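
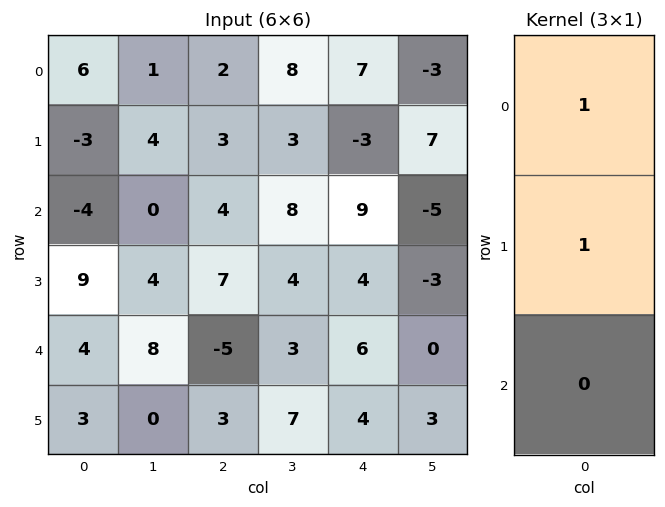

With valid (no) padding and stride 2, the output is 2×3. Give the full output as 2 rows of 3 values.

3 5 4
5 11 13

Output[0,0]: The receptive field on the input at this output position is [6 / -3 / -4]. Elementwise product with the kernel and sum: 6·1 + -3·1.
Output[0,1]: The receptive field on the input at this output position is [2 / 3 / 4]. Elementwise product with the kernel and sum: 2·1 + 3·1.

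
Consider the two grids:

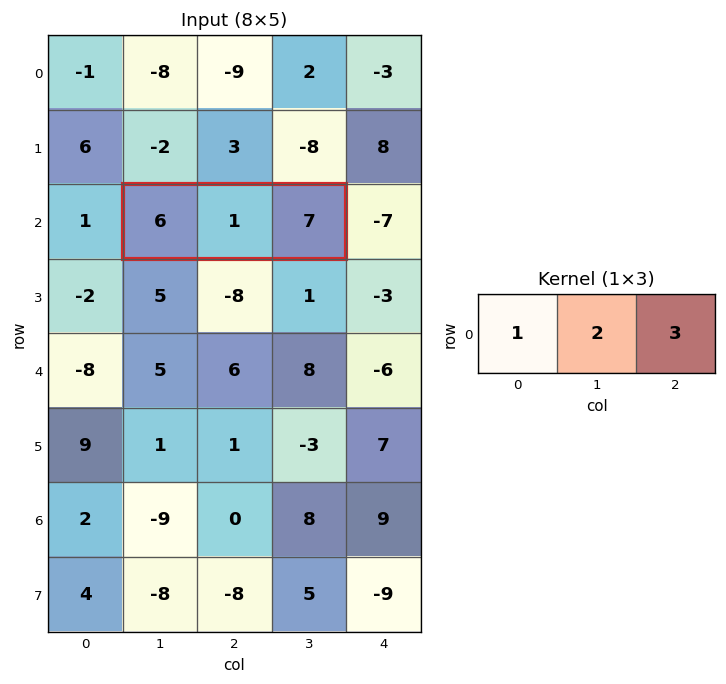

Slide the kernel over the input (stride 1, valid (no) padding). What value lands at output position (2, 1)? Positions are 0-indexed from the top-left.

The receptive field on the input at this output position is [6 1 7]. Elementwise product with the kernel and sum: 6·1 + 1·2 + 7·3.

29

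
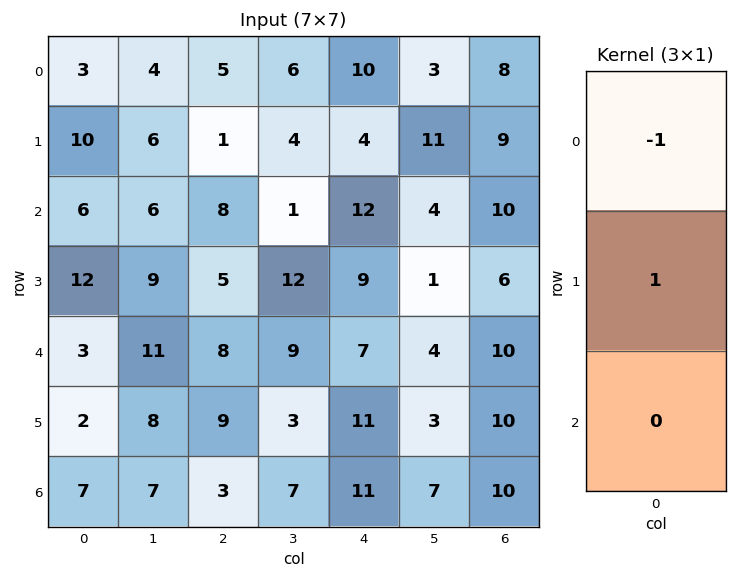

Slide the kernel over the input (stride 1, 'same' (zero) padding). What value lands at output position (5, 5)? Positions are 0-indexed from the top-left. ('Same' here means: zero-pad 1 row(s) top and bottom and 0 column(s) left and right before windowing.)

The receptive field on the zero-padded input at this output position is [4 / 3 / 7]. Elementwise product with the kernel and sum: 4·-1 + 3·1.

-1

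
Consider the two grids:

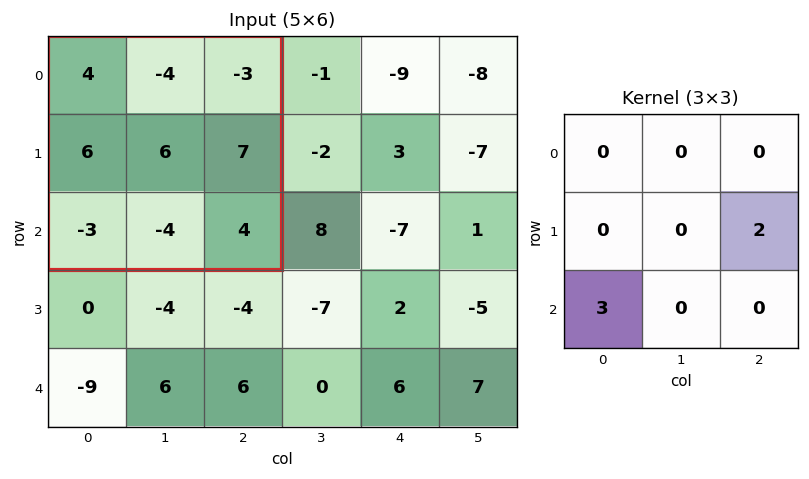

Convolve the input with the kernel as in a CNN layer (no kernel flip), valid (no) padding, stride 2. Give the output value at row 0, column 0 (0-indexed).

5

The receptive field on the input at this output position is [4 -4 -3 / 6 6 7 / -3 -4 4]. Elementwise product with the kernel and sum: 7·2 + -3·3.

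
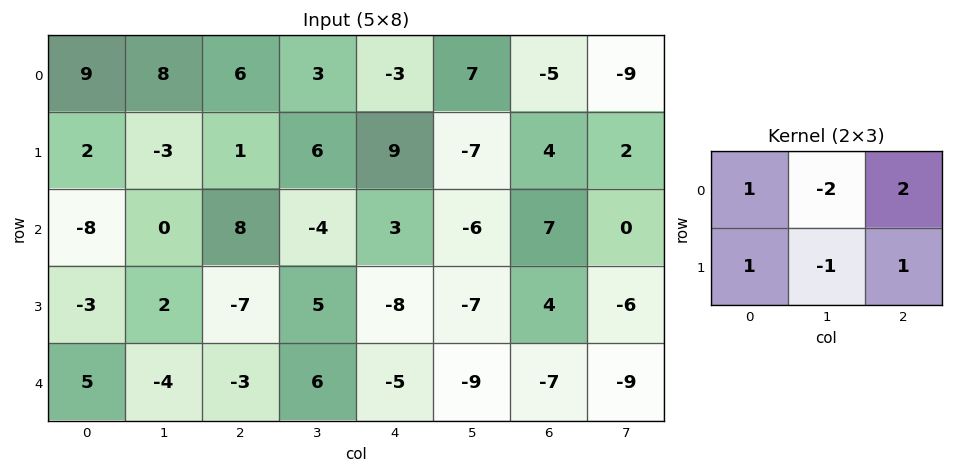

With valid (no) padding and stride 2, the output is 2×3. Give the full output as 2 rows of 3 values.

Output[0,0]: The receptive field on the input at this output position is [9 8 6 / 2 -3 1]. Elementwise product with the kernel and sum: 9·1 + 8·-2 + 6·2 + 2·1 + -3·-1 + 1·1.

11 -2 -7
-4 2 32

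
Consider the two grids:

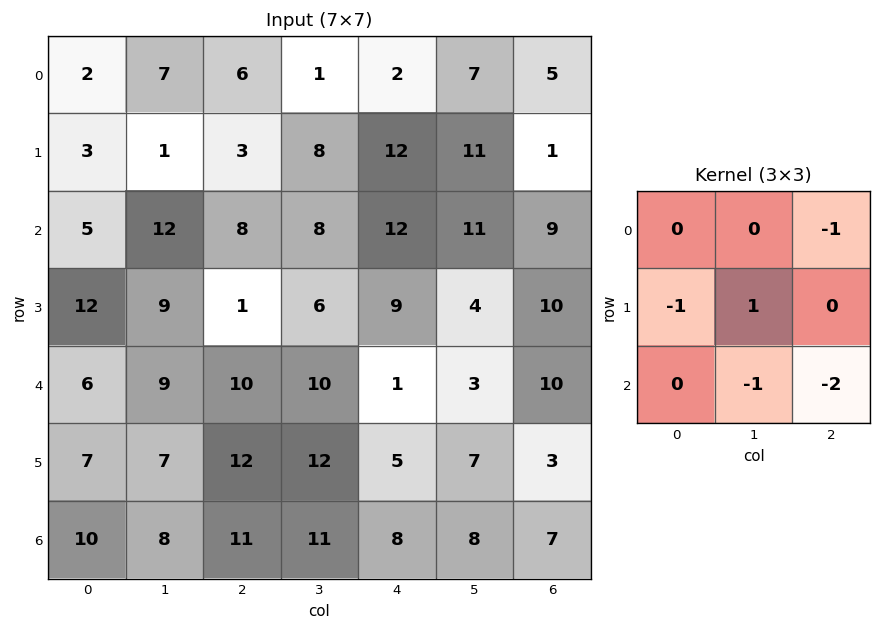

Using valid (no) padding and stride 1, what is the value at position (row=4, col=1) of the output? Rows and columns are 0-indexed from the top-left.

-38

The receptive field on the input at this output position is [9 10 10 / 7 12 12 / 8 11 11]. Elementwise product with the kernel and sum: 10·-1 + 7·-1 + 12·1 + 11·-1 + 11·-2.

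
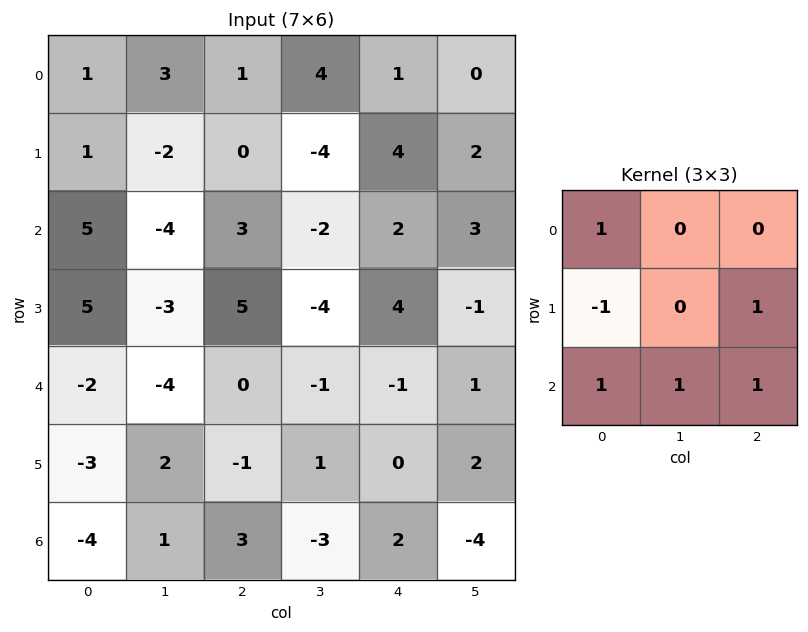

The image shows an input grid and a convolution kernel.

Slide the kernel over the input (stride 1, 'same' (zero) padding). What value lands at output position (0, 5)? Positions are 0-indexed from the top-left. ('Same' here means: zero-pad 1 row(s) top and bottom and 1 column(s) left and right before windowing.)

The receptive field on the zero-padded input at this output position is [0 0 0 / 1 0 0 / 4 2 0]. Elementwise product with the kernel and sum: 0·1 + 1·-1 + 0·1 + 4·1 + 2·1 + 0·1.

5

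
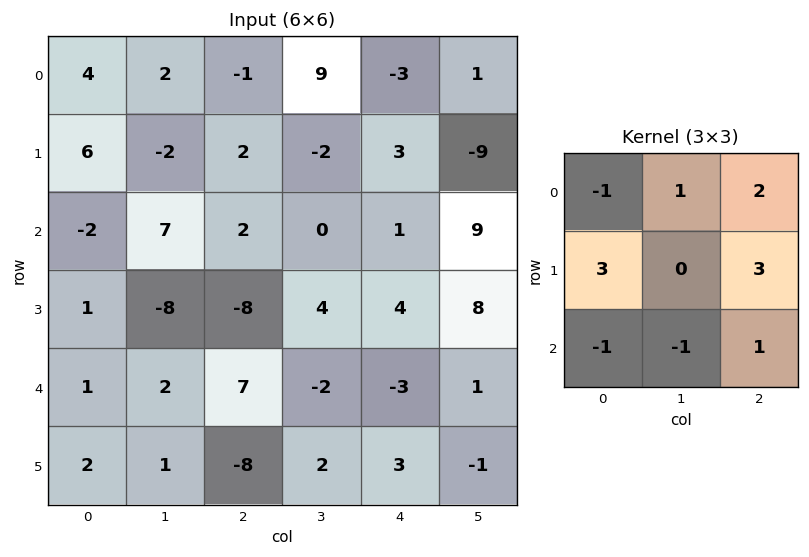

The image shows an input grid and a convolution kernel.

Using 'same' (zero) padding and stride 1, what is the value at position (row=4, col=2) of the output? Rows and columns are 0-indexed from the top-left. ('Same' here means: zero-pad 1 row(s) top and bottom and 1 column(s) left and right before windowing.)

The receptive field on the zero-padded input at this output position is [-8 -8 4 / 2 7 -2 / 1 -8 2]. Elementwise product with the kernel and sum: -8·-1 + -8·1 + 4·2 + 2·3 + -2·3 + 1·-1 + -8·-1 + 2·1.

17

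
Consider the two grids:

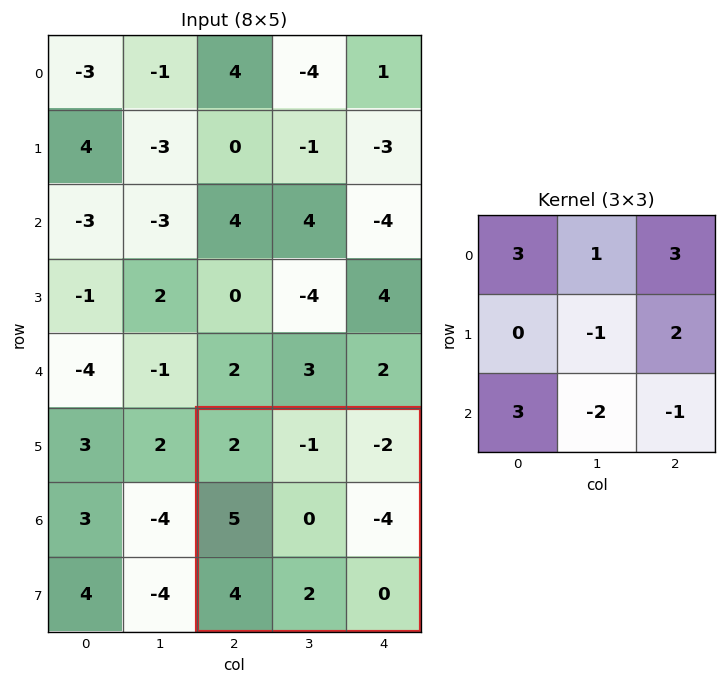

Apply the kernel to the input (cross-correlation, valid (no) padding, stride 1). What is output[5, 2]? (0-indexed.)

The receptive field on the input at this output position is [2 -1 -2 / 5 0 -4 / 4 2 0]. Elementwise product with the kernel and sum: 2·3 + -1·1 + -2·3 + 0·-1 + -4·2 + 4·3 + 2·-2 + 0·-1.

-1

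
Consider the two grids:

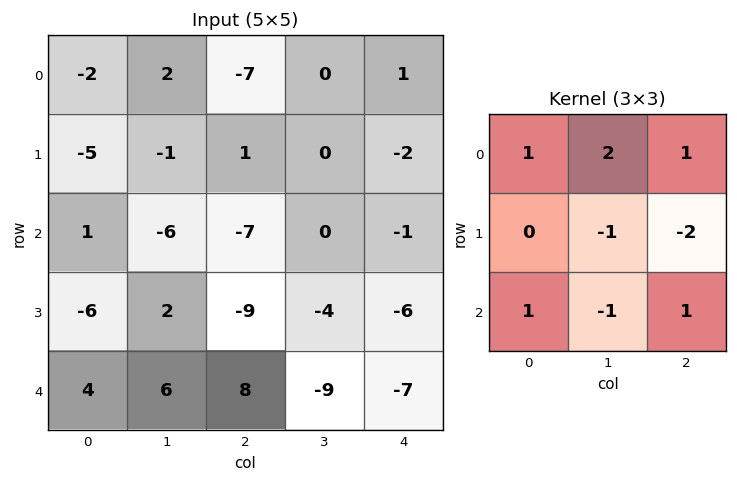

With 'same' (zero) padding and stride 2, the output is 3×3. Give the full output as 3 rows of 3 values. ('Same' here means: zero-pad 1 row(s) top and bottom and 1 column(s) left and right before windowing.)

2 5 1
8 15 -1
-26 -10 -9

Output[0,0]: The receptive field on the zero-padded input at this output position is [0 0 0 / 0 -2 2 / 0 -5 -1]. Elementwise product with the kernel and sum: 0·1 + 0·2 + 0·1 + -2·-1 + 2·-2 + 0·1 + -5·-1 + -1·1.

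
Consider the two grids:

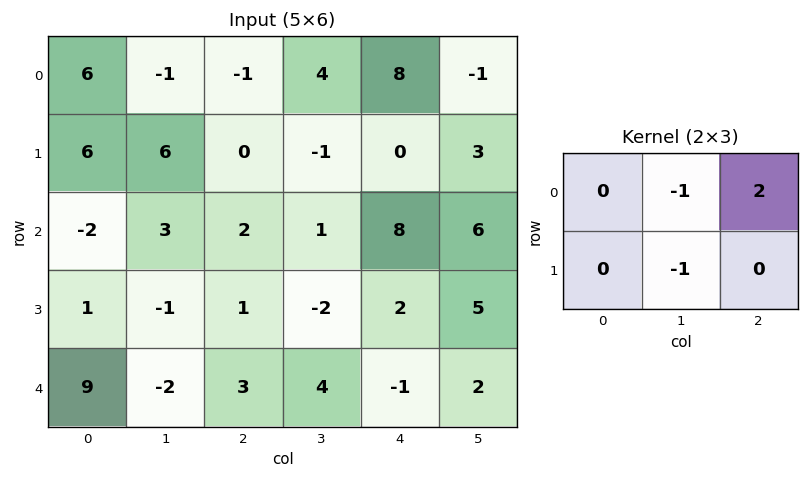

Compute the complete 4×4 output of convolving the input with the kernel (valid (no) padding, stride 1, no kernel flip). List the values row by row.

-7 9 13 -10
-9 -4 0 -2
2 -1 17 2
5 -8 2 9

Output[0,0]: The receptive field on the input at this output position is [6 -1 -1 / 6 6 0]. Elementwise product with the kernel and sum: -1·-1 + -1·2 + 6·-1.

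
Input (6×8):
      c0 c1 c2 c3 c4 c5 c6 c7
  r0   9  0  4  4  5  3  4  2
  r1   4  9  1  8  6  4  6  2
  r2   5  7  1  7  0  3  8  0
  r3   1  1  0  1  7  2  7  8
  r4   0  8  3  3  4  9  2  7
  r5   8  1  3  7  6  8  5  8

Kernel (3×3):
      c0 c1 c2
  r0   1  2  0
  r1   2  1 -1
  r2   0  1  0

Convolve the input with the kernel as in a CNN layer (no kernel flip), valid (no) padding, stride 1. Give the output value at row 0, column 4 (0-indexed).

24

The receptive field on the input at this output position is [5 3 4 / 6 4 6 / 0 3 8]. Elementwise product with the kernel and sum: 5·1 + 3·2 + 6·2 + 4·1 + 6·-1 + 3·1.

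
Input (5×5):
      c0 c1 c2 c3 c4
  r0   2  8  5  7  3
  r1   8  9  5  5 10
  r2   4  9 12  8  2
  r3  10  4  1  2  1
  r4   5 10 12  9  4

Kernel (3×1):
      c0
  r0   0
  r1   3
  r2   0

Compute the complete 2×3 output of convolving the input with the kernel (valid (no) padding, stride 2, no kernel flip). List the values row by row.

Output[0,0]: The receptive field on the input at this output position is [2 / 8 / 4]. Elementwise product with the kernel and sum: 8·3.

24 15 30
30 3 3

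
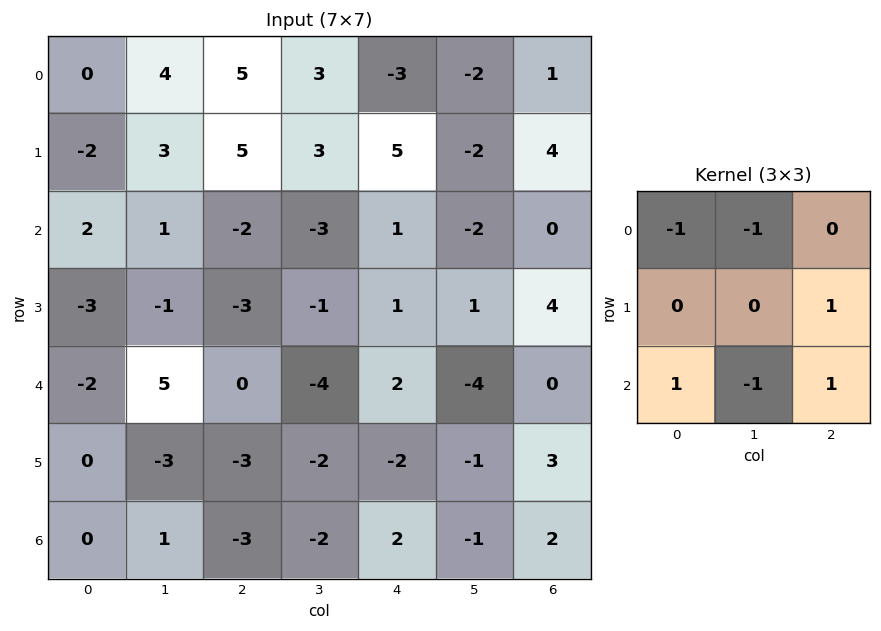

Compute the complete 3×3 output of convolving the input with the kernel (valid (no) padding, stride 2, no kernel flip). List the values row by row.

0 -1 12
-13 12 11
-10 3 10

Output[0,0]: The receptive field on the input at this output position is [0 4 5 / -2 3 5 / 2 1 -2]. Elementwise product with the kernel and sum: 0·-1 + 4·-1 + 5·1 + 2·1 + 1·-1 + -2·1.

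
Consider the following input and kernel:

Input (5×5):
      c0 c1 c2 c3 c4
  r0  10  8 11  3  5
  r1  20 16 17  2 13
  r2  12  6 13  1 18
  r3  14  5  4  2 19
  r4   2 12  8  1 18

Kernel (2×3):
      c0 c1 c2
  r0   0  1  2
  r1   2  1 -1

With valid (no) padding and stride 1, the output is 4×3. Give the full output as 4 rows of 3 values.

Output[0,0]: The receptive field on the input at this output position is [10 8 11 / 20 16 17]. Elementwise product with the kernel and sum: 8·1 + 11·2 + 20·2 + 16·1 + 17·-1.

69 64 36
67 45 37
61 27 28
21 39 39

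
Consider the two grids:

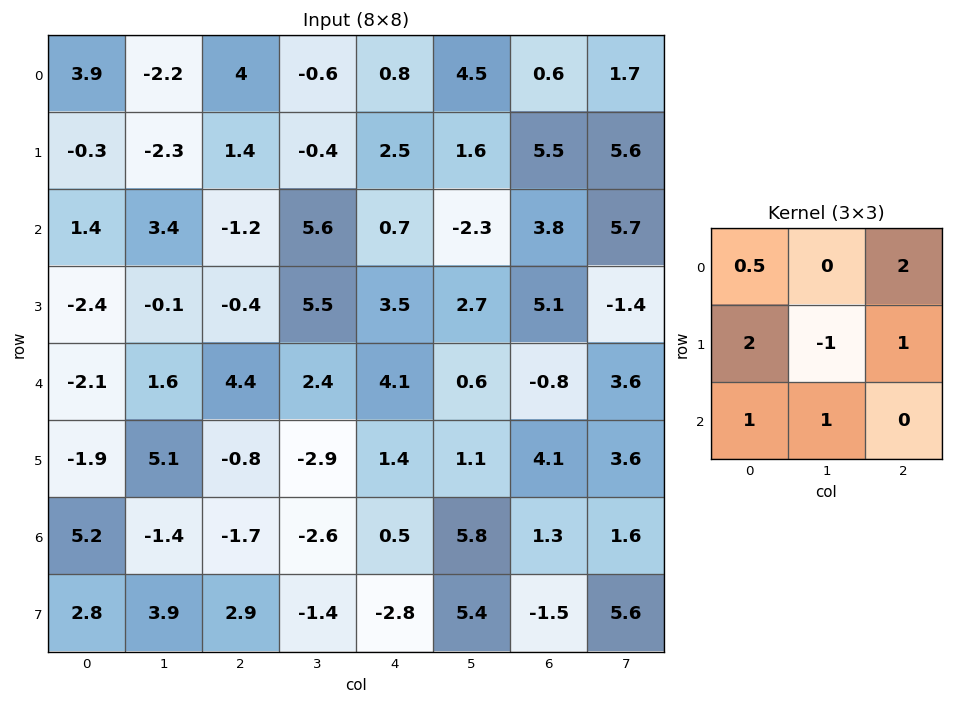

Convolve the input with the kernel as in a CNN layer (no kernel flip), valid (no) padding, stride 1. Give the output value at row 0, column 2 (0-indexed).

The receptive field on the input at this output position is [4 -0.6 0.8 / 1.4 -0.4 2.5 / -1.2 5.6 0.7]. Elementwise product with the kernel and sum: 4·0.5 + 0.8·2 + 1.4·2 + -0.4·-1 + 2.5·1 + -1.2·1 + 5.6·1.

13.7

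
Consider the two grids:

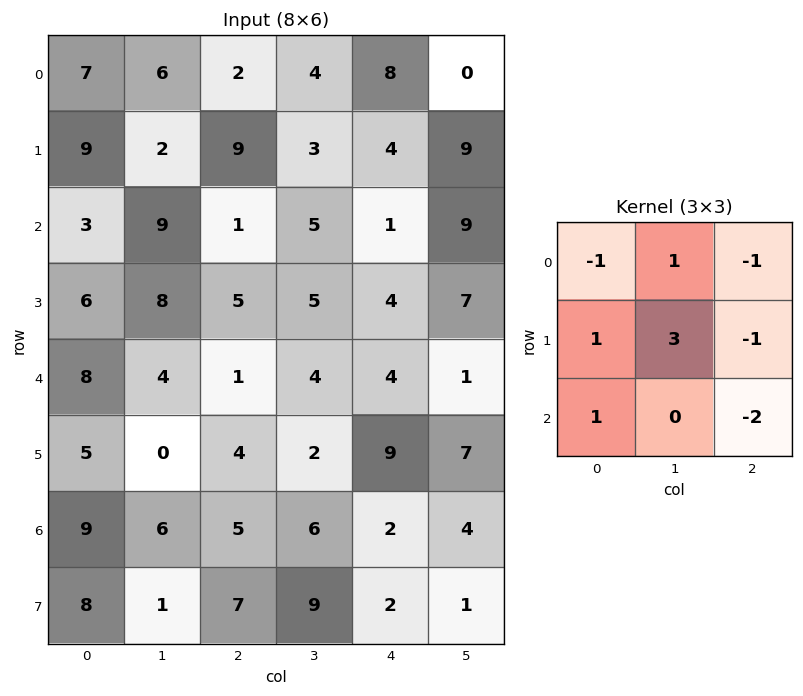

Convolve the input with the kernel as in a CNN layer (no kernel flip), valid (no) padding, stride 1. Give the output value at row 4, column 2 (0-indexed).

1

The receptive field on the input at this output position is [1 4 4 / 4 2 9 / 5 6 2]. Elementwise product with the kernel and sum: 1·-1 + 4·1 + 4·-1 + 4·1 + 2·3 + 9·-1 + 5·1 + 2·-2.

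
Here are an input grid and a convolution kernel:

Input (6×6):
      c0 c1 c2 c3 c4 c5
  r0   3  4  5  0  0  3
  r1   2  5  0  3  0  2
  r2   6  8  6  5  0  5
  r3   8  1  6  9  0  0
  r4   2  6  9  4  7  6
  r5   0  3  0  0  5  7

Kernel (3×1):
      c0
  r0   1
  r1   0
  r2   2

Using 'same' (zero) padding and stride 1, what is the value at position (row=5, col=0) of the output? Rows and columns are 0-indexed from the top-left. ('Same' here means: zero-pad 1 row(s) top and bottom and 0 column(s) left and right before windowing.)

The receptive field on the zero-padded input at this output position is [2 / 0 / 0]. Elementwise product with the kernel and sum: 2·1 + 0·2.

2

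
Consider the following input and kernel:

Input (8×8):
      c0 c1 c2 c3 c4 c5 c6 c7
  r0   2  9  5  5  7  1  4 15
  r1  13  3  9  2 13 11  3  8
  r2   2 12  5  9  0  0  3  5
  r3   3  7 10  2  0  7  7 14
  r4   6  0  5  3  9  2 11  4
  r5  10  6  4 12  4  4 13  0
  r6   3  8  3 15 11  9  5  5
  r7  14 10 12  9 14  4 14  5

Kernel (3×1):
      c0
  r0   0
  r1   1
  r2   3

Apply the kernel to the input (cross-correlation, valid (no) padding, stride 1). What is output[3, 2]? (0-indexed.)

The receptive field on the input at this output position is [10 / 5 / 4]. Elementwise product with the kernel and sum: 5·1 + 4·3.

17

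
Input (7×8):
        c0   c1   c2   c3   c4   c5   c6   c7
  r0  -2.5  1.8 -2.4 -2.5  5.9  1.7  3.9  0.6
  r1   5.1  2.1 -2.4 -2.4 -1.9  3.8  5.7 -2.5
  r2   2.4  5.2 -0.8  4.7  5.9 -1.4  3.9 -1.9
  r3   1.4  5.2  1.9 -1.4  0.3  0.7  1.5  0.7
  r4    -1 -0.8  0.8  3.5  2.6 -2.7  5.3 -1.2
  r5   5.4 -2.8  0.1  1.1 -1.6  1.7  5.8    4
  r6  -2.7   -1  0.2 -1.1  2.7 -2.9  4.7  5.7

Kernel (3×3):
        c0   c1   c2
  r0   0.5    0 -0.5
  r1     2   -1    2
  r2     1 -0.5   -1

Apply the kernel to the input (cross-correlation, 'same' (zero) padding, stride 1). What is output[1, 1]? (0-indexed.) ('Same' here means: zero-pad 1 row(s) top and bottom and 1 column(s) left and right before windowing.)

3.85

The receptive field on the zero-padded input at this output position is [-2.5 1.8 -2.4 / 5.1 2.1 -2.4 / 2.4 5.2 -0.8]. Elementwise product with the kernel and sum: -2.5·0.5 + -2.4·-0.5 + 5.1·2 + 2.1·-1 + -2.4·2 + 2.4·1 + 5.2·-0.5 + -0.8·-1.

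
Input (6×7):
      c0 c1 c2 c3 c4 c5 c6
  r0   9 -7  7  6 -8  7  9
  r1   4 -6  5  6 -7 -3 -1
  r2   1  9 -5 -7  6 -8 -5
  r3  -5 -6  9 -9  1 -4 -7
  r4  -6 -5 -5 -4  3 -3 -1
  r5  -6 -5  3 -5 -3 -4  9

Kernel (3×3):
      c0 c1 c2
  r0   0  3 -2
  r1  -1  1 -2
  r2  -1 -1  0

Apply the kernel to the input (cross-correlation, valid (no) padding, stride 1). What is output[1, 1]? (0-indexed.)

0

The receptive field on the input at this output position is [-6 5 6 / 9 -5 -7 / -6 9 -9]. Elementwise product with the kernel and sum: 5·3 + 6·-2 + 9·-1 + -5·1 + -7·-2 + -6·-1 + 9·-1.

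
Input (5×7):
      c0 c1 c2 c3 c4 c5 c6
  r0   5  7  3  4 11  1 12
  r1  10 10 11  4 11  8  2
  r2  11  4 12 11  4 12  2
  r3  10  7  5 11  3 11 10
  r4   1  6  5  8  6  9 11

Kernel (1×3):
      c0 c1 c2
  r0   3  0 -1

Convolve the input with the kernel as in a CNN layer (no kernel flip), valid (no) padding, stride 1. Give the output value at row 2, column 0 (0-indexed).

The receptive field on the input at this output position is [11 4 12]. Elementwise product with the kernel and sum: 11·3 + 12·-1.

21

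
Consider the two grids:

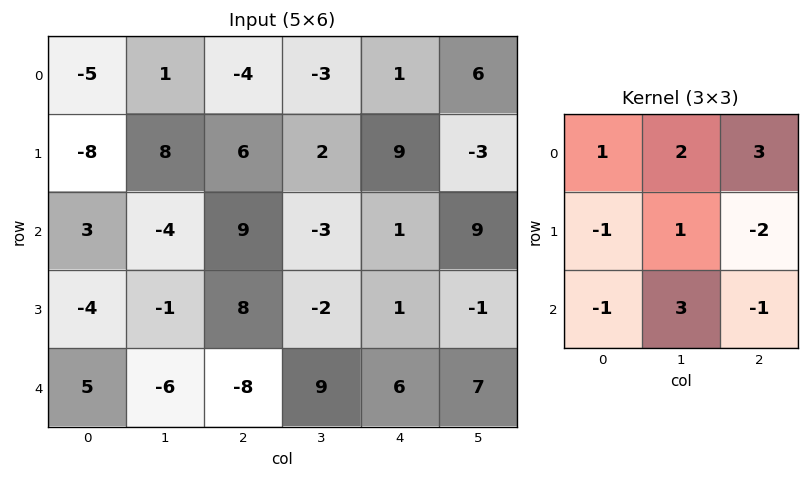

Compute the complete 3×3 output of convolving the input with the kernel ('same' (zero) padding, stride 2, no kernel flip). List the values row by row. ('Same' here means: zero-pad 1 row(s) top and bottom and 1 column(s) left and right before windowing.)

-39 9 20
8 72 3
6 -11 -20

Output[0,0]: The receptive field on the zero-padded input at this output position is [0 0 0 / 0 -5 1 / 0 -8 8]. Elementwise product with the kernel and sum: 0·1 + 0·2 + 0·3 + 0·-1 + -5·1 + 1·-2 + 0·-1 + -8·3 + 8·-1.
Output[0,1]: The receptive field on the zero-padded input at this output position is [0 0 0 / 1 -4 -3 / 8 6 2]. Elementwise product with the kernel and sum: 0·1 + 0·2 + 0·3 + 1·-1 + -4·1 + -3·-2 + 8·-1 + 6·3 + 2·-1.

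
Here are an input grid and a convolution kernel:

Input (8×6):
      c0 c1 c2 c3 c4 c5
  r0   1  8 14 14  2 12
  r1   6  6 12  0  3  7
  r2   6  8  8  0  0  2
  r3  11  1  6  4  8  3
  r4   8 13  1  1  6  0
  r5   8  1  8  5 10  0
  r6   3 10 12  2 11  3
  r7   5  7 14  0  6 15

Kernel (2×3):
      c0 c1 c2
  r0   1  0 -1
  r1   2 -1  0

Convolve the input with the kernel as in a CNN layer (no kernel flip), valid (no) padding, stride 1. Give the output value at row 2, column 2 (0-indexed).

The receptive field on the input at this output position is [8 0 0 / 6 4 8]. Elementwise product with the kernel and sum: 8·1 + 0·-1 + 6·2 + 4·-1.

16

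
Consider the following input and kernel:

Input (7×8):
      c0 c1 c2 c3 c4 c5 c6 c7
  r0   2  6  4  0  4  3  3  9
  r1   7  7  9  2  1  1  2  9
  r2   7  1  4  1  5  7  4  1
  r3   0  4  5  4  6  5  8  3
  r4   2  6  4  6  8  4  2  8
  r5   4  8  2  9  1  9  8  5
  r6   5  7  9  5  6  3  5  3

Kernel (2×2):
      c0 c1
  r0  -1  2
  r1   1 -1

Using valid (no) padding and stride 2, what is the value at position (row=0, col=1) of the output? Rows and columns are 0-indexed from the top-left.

The receptive field on the input at this output position is [4 0 / 9 2]. Elementwise product with the kernel and sum: 4·-1 + 0·2 + 9·1 + 2·-1.

3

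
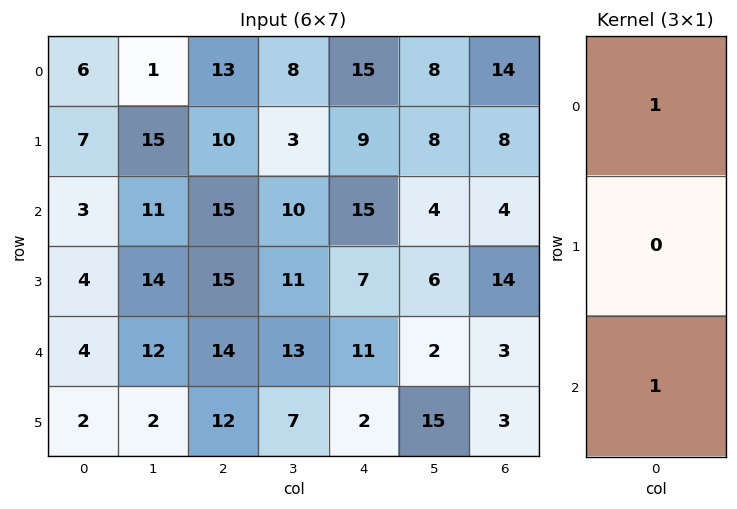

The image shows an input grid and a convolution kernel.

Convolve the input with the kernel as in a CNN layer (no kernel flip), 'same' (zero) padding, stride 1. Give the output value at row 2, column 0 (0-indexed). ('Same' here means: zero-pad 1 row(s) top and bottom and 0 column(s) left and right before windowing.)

11

The receptive field on the zero-padded input at this output position is [7 / 3 / 4]. Elementwise product with the kernel and sum: 7·1 + 4·1.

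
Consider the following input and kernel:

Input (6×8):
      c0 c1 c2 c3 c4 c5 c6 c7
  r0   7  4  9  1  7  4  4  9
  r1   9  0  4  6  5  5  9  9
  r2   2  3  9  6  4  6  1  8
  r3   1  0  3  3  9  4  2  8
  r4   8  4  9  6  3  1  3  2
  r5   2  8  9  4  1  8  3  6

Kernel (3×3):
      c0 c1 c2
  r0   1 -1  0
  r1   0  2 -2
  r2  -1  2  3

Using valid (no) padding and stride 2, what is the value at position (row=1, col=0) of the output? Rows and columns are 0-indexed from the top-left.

The receptive field on the input at this output position is [2 3 9 / 1 0 3 / 8 4 9]. Elementwise product with the kernel and sum: 2·1 + 3·-1 + 0·2 + 3·-2 + 8·-1 + 4·2 + 9·3.

20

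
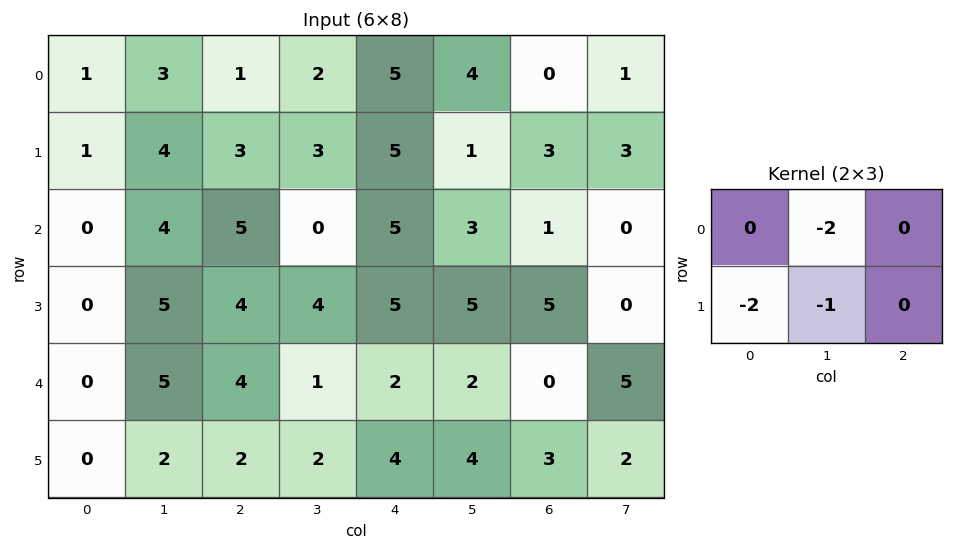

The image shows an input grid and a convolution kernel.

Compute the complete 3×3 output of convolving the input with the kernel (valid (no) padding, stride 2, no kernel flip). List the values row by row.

Output[0,0]: The receptive field on the input at this output position is [1 3 1 / 1 4 3]. Elementwise product with the kernel and sum: 3·-2 + 1·-2 + 4·-1.
Output[0,1]: The receptive field on the input at this output position is [1 2 5 / 3 3 5]. Elementwise product with the kernel and sum: 2·-2 + 3·-2 + 3·-1.

-12 -13 -19
-13 -12 -21
-12 -8 -16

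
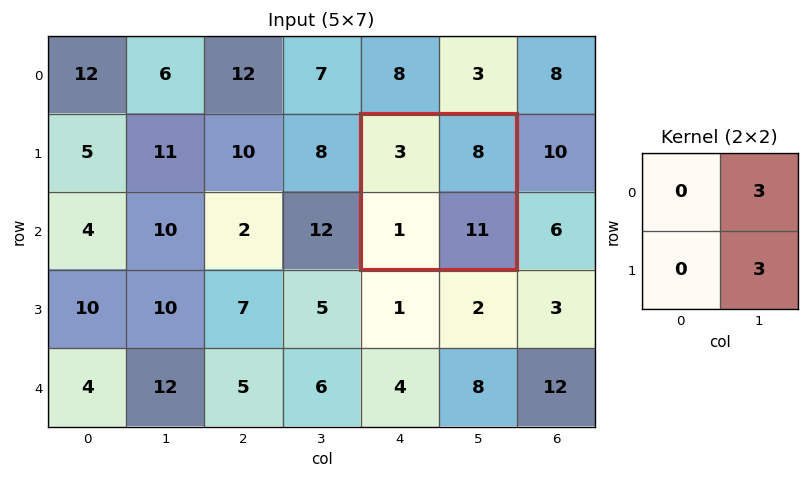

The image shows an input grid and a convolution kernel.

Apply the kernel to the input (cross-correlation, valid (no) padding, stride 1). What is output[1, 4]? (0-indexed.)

57

The receptive field on the input at this output position is [3 8 / 1 11]. Elementwise product with the kernel and sum: 8·3 + 11·3.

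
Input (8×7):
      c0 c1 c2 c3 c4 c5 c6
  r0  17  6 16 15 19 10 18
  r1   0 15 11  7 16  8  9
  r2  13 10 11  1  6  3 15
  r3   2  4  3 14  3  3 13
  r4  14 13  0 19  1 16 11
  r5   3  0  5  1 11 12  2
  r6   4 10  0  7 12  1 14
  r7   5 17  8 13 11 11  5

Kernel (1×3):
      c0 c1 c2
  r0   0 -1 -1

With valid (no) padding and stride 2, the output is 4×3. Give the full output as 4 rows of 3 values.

Output[0,0]: The receptive field on the input at this output position is [17 6 16]. Elementwise product with the kernel and sum: 6·-1 + 16·-1.

-22 -34 -28
-21 -7 -18
-13 -20 -27
-10 -19 -15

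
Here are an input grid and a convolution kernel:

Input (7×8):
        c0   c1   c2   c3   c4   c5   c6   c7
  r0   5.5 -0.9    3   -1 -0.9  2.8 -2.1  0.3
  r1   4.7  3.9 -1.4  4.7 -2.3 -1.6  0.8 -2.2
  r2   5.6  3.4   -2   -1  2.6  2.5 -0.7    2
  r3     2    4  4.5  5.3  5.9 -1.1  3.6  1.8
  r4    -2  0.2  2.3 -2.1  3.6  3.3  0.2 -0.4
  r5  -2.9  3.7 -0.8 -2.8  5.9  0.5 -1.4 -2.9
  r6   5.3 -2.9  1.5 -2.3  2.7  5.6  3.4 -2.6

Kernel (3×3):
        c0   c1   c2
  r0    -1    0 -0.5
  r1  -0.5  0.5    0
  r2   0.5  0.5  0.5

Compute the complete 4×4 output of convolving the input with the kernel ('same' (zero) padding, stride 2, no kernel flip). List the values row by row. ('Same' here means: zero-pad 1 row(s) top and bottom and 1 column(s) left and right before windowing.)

Output[0,0]: The receptive field on the zero-padded input at this output position is [0 0 0 / 0 5.5 -0.9 / 0 4.7 3.9]. Elementwise product with the kernel and sum: 0·-1 + 0·-0.5 + 0·-0.5 + 5.5·0.5 + 0·0.5 + 4.7·0.5 + 3.9·0.5.

7.05 5.55 0.45 -3.95
3.85 -2.05 2.95 3.25
-2.6 -5.55 -0.1 -3.25
0.8 -0.1 5.05 -0.15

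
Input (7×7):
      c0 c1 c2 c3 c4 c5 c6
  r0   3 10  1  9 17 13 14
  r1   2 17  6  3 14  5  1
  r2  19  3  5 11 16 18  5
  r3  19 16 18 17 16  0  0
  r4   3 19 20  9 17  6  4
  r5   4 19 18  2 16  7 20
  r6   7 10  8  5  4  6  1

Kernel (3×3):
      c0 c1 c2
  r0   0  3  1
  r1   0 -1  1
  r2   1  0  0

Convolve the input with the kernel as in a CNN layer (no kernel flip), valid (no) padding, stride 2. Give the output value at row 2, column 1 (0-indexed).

The receptive field on the input at this output position is [20 9 17 / 18 2 16 / 8 5 4]. Elementwise product with the kernel and sum: 9·3 + 17·1 + 2·-1 + 16·1 + 8·1.

66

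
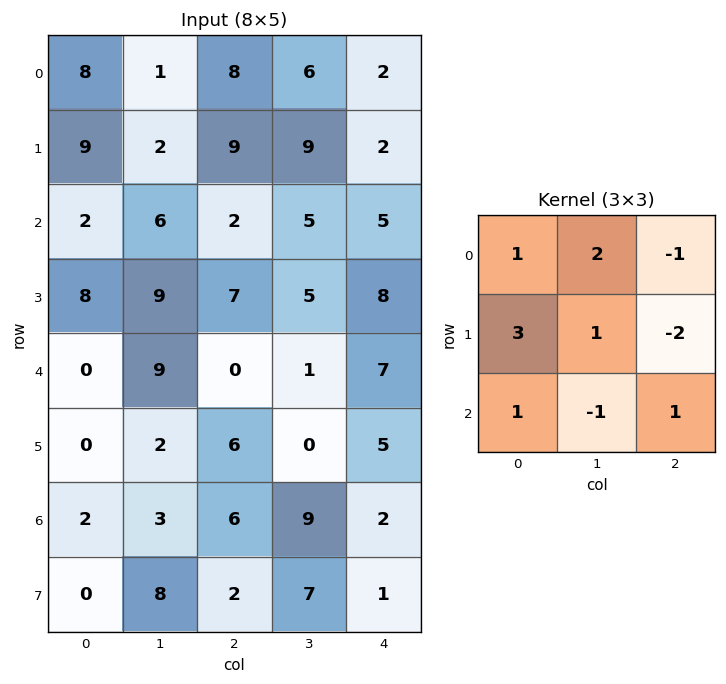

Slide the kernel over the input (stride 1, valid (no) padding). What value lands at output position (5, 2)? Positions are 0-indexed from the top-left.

20

The receptive field on the input at this output position is [6 0 5 / 6 9 2 / 2 7 1]. Elementwise product with the kernel and sum: 6·1 + 0·2 + 5·-1 + 6·3 + 9·1 + 2·-2 + 2·1 + 7·-1 + 1·1.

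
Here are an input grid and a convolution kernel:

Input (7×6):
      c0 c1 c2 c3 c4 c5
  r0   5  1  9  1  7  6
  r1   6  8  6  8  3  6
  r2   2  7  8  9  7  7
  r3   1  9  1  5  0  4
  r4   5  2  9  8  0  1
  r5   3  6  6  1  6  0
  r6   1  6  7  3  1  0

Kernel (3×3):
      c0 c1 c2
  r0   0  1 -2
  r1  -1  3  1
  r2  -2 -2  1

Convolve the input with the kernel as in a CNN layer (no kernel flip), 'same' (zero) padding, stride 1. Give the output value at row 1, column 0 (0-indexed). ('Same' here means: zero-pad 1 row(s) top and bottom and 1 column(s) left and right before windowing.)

32

The receptive field on the zero-padded input at this output position is [0 5 1 / 0 6 8 / 0 2 7]. Elementwise product with the kernel and sum: 5·1 + 1·-2 + 0·-1 + 6·3 + 8·1 + 0·-2 + 2·-2 + 7·1.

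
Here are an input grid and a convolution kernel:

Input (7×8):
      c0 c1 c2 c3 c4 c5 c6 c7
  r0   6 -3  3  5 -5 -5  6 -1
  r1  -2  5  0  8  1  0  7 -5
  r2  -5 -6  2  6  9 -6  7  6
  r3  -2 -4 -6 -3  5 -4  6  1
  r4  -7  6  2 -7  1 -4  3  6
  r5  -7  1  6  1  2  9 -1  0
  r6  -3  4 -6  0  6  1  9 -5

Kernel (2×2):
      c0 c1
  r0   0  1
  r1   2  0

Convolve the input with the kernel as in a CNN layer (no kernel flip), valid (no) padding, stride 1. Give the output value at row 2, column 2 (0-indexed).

The receptive field on the input at this output position is [2 6 / -6 -3]. Elementwise product with the kernel and sum: 6·1 + -6·2.

-6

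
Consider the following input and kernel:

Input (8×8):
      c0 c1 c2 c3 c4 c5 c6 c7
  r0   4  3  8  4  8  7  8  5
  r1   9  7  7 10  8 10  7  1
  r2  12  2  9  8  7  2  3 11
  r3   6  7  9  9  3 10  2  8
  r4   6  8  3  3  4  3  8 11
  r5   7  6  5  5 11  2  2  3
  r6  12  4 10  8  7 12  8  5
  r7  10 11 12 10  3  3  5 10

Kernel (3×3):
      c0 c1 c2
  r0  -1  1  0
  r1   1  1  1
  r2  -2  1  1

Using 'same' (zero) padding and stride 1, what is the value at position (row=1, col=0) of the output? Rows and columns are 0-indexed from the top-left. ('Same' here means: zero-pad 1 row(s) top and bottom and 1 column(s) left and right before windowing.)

34

The receptive field on the zero-padded input at this output position is [0 4 3 / 0 9 7 / 0 12 2]. Elementwise product with the kernel and sum: 0·-1 + 4·1 + 0·1 + 9·1 + 7·1 + 0·-2 + 12·1 + 2·1.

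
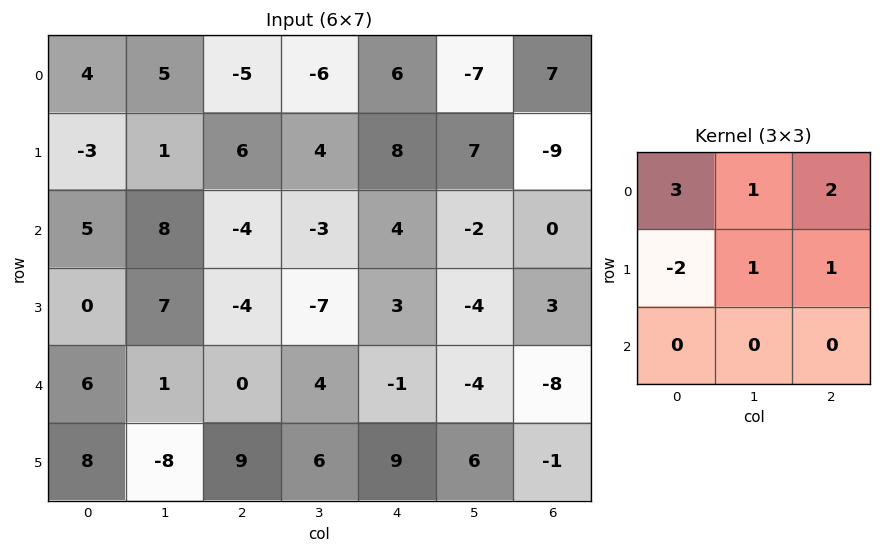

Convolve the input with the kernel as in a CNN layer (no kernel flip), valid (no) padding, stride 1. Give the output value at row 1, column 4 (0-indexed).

3

The receptive field on the input at this output position is [8 7 -9 / 4 -2 0 / 3 -4 3]. Elementwise product with the kernel and sum: 8·3 + 7·1 + -9·2 + 4·-2 + -2·1 + 0·1.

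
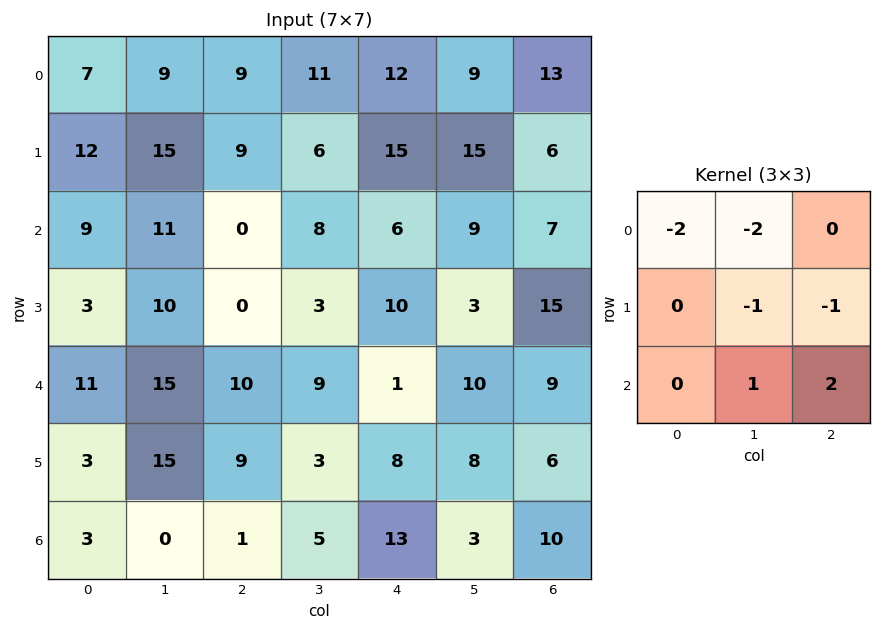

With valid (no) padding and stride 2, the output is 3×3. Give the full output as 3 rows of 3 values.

-45 -41 -40
-15 -18 -20
-74 -18 -13

Output[0,0]: The receptive field on the input at this output position is [7 9 9 / 12 15 9 / 9 11 0]. Elementwise product with the kernel and sum: 7·-2 + 9·-2 + 15·-1 + 9·-1 + 11·1 + 0·2.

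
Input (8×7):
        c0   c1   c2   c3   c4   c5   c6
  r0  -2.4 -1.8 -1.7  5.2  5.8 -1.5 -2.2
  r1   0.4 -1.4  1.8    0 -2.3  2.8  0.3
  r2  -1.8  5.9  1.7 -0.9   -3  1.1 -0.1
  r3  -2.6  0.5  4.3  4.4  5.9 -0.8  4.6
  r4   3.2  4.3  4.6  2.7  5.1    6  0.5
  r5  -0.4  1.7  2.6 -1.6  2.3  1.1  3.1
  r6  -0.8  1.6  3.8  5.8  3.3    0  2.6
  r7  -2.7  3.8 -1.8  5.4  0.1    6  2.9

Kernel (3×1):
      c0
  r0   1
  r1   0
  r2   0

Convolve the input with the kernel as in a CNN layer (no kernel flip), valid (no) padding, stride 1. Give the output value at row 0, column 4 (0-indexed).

5.8

The receptive field on the input at this output position is [5.8 / -2.3 / -3]. Elementwise product with the kernel and sum: 5.8·1.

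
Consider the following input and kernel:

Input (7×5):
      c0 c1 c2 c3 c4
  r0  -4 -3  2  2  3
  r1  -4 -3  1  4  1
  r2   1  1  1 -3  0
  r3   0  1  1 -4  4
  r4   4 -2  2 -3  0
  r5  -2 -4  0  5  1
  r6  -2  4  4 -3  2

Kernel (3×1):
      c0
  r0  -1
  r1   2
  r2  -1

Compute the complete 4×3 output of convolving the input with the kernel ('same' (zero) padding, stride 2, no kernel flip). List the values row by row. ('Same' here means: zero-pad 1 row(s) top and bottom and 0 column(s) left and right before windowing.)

Output[0,0]: The receptive field on the zero-padded input at this output position is [0 / -4 / -4]. Elementwise product with the kernel and sum: 0·-1 + -4·2 + -4·-1.
Output[0,1]: The receptive field on the zero-padded input at this output position is [0 / 2 / 1]. Elementwise product with the kernel and sum: 0·-1 + 2·2 + 1·-1.

-4 3 5
6 0 -5
10 3 -5
-2 8 3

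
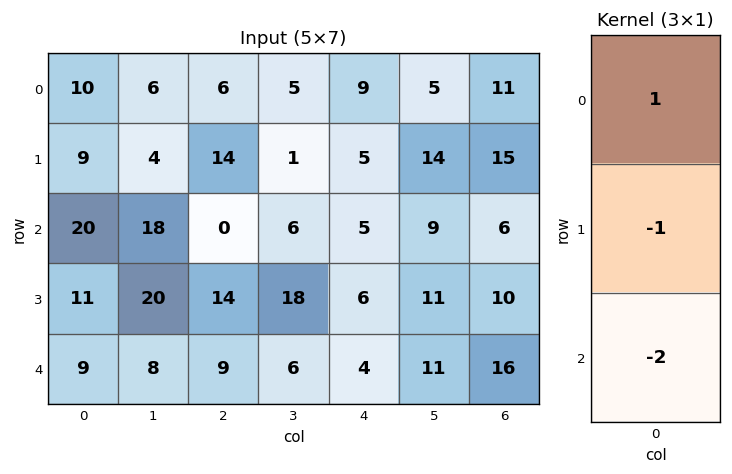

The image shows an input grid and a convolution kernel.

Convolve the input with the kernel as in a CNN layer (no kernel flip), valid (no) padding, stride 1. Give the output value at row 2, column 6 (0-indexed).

The receptive field on the input at this output position is [6 / 10 / 16]. Elementwise product with the kernel and sum: 6·1 + 10·-1 + 16·-2.

-36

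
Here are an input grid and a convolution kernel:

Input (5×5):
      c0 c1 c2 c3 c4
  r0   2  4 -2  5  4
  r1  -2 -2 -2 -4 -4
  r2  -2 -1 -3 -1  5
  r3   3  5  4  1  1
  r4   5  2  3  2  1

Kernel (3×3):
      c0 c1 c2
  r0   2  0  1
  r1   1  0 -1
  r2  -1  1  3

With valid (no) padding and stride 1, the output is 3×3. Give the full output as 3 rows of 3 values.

-6 10 19
9 -6 -16
-2 8 4

Output[0,0]: The receptive field on the input at this output position is [2 4 -2 / -2 -2 -2 / -2 -1 -3]. Elementwise product with the kernel and sum: 2·2 + -2·1 + -2·1 + -2·-1 + -2·-1 + -1·1 + -3·3.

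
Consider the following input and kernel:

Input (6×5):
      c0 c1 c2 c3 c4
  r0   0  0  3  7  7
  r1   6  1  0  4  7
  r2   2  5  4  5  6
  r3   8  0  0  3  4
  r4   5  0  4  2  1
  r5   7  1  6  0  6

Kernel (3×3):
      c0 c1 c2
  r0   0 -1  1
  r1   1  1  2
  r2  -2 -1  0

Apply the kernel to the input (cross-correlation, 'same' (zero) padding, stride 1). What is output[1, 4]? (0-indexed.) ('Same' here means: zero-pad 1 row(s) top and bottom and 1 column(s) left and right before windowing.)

-12

The receptive field on the zero-padded input at this output position is [7 7 0 / 4 7 0 / 5 6 0]. Elementwise product with the kernel and sum: 7·-1 + 0·1 + 4·1 + 7·1 + 0·2 + 5·-2 + 6·-1.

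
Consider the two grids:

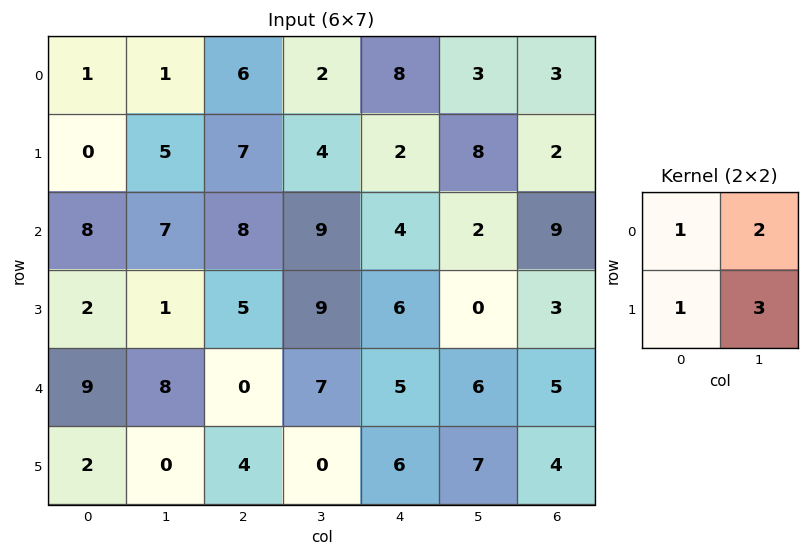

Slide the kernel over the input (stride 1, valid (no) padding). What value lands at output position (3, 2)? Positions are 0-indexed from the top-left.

44

The receptive field on the input at this output position is [5 9 / 0 7]. Elementwise product with the kernel and sum: 5·1 + 9·2 + 0·1 + 7·3.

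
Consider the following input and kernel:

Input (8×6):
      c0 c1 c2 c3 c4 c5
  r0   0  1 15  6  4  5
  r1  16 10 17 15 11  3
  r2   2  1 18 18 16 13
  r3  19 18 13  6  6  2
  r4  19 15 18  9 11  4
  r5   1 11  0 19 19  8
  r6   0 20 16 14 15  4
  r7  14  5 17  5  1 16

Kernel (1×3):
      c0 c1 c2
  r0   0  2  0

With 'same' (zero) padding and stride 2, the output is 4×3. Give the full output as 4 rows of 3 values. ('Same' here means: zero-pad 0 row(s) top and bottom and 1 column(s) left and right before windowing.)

Output[0,0]: The receptive field on the zero-padded input at this output position is [0 0 1]. Elementwise product with the kernel and sum: 0·2.

0 30 8
4 36 32
38 36 22
0 32 30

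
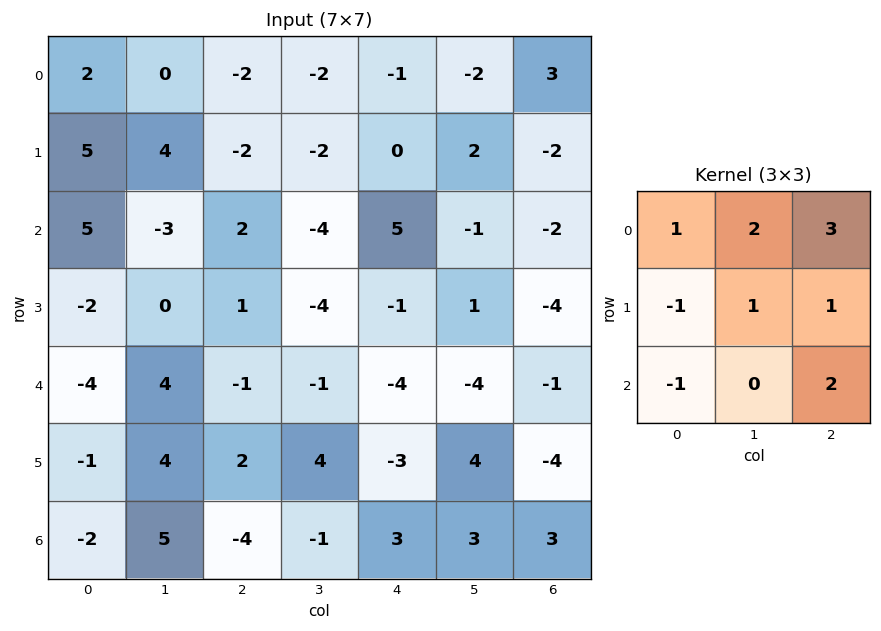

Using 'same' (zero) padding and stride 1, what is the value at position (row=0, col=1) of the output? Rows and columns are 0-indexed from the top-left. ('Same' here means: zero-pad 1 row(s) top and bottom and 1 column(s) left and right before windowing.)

-13

The receptive field on the zero-padded input at this output position is [0 0 0 / 2 0 -2 / 5 4 -2]. Elementwise product with the kernel and sum: 0·1 + 0·2 + 0·3 + 2·-1 + 0·1 + -2·1 + 5·-1 + -2·2.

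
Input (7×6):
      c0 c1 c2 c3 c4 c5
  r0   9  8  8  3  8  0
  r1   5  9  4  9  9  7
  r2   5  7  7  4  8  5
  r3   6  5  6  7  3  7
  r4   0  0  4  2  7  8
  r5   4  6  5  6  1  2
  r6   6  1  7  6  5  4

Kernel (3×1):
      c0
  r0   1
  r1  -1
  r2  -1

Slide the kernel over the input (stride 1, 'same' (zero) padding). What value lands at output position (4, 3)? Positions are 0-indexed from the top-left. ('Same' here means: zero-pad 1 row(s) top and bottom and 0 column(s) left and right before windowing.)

-1

The receptive field on the zero-padded input at this output position is [7 / 2 / 6]. Elementwise product with the kernel and sum: 7·1 + 2·-1 + 6·-1.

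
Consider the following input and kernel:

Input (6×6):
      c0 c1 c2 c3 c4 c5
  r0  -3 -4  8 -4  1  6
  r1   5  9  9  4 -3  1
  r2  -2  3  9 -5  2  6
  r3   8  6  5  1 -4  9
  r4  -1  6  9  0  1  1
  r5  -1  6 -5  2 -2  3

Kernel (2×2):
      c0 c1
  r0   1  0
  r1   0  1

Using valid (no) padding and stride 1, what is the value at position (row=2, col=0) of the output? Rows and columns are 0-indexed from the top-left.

4

The receptive field on the input at this output position is [-2 3 / 8 6]. Elementwise product with the kernel and sum: -2·1 + 6·1.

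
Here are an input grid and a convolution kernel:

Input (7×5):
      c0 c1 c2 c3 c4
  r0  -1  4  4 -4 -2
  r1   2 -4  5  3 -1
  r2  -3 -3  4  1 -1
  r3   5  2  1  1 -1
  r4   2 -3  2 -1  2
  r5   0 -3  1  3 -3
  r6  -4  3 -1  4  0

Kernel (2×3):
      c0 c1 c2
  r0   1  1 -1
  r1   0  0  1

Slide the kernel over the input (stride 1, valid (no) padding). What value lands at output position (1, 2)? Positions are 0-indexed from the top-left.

8

The receptive field on the input at this output position is [5 3 -1 / 4 1 -1]. Elementwise product with the kernel and sum: 5·1 + 3·1 + -1·-1 + -1·1.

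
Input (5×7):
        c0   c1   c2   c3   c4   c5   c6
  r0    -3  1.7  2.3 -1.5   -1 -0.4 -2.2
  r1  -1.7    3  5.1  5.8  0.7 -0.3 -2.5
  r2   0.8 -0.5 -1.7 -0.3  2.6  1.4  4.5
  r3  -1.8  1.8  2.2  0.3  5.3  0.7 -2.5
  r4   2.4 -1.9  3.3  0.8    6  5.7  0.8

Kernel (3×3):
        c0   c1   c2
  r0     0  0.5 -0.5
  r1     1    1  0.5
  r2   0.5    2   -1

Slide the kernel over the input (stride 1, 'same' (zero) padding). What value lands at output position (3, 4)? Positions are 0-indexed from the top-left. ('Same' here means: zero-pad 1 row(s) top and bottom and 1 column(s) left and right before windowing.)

The receptive field on the zero-padded input at this output position is [-0.3 2.6 1.4 / 0.3 5.3 0.7 / 0.8 6 5.7]. Elementwise product with the kernel and sum: 2.6·0.5 + 1.4·-0.5 + 0.3·1 + 5.3·1 + 0.7·0.5 + 0.8·0.5 + 6·2 + 5.7·-1.

13.25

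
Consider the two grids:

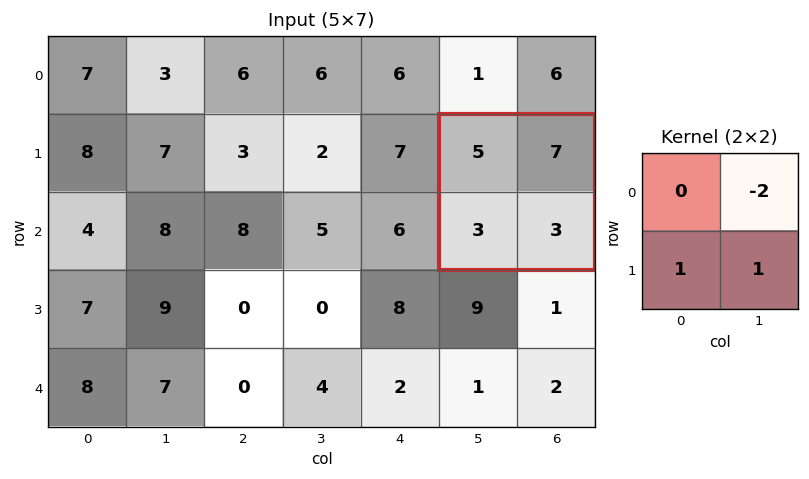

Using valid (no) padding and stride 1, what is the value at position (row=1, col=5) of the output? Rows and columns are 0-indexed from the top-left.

The receptive field on the input at this output position is [5 7 / 3 3]. Elementwise product with the kernel and sum: 7·-2 + 3·1 + 3·1.

-8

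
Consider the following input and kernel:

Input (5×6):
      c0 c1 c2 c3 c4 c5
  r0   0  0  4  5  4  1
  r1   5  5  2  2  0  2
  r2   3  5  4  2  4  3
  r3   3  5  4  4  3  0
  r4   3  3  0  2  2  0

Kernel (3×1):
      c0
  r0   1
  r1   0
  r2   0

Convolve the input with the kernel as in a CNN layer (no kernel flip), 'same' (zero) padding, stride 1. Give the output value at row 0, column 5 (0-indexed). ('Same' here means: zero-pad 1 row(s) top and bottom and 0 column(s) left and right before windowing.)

0

The receptive field on the zero-padded input at this output position is [0 / 1 / 2]. Elementwise product with the kernel and sum: 0·1.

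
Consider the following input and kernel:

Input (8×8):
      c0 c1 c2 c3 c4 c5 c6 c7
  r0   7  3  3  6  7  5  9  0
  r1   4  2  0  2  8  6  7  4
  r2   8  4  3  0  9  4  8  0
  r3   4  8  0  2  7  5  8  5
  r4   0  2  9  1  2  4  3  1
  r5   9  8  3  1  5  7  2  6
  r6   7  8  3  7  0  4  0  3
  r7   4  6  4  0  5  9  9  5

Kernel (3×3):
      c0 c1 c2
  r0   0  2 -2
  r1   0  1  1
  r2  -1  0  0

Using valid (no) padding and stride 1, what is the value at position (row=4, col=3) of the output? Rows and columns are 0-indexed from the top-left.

1

The receptive field on the input at this output position is [1 2 4 / 1 5 7 / 7 0 4]. Elementwise product with the kernel and sum: 2·2 + 4·-2 + 5·1 + 7·1 + 7·-1.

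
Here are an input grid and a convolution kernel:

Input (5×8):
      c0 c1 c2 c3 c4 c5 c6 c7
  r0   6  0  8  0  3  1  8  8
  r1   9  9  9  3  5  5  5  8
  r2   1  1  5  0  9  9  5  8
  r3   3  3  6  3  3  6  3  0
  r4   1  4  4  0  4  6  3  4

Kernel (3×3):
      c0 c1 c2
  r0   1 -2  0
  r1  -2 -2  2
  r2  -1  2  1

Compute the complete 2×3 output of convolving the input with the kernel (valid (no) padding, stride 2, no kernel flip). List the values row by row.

-6 -2 5
10 -7 -10

Output[0,0]: The receptive field on the input at this output position is [6 0 8 / 9 9 9 / 1 1 5]. Elementwise product with the kernel and sum: 6·1 + 0·-2 + 9·-2 + 9·-2 + 9·2 + 1·-1 + 1·2 + 5·1.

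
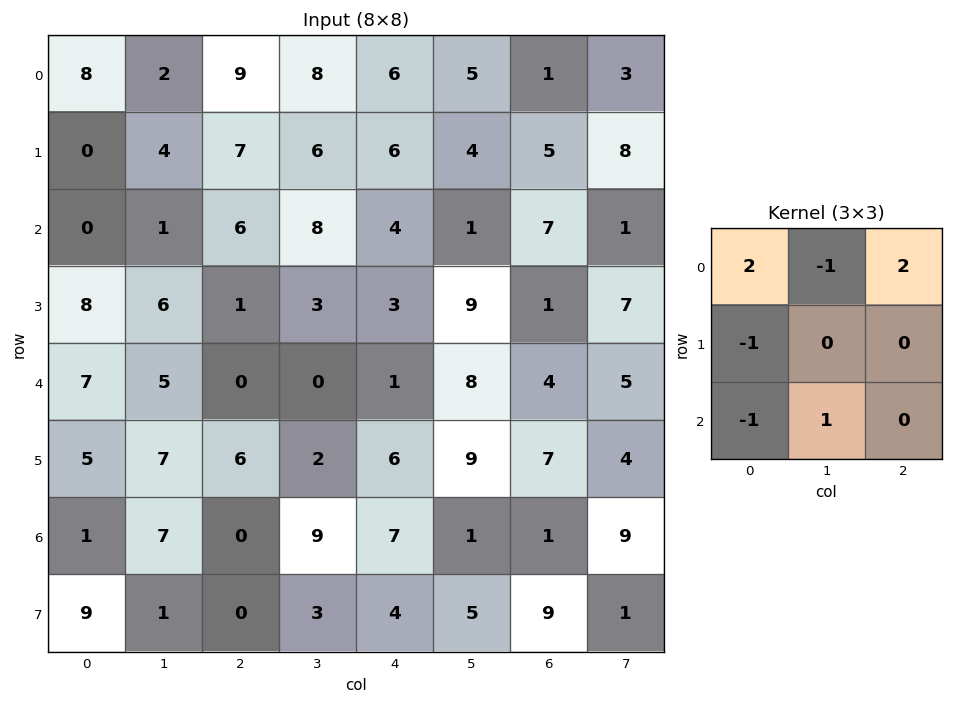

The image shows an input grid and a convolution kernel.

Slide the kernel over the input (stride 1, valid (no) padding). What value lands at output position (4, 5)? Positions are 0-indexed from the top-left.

The receptive field on the input at this output position is [8 4 5 / 9 7 4 / 1 1 9]. Elementwise product with the kernel and sum: 8·2 + 4·-1 + 5·2 + 9·-1 + 1·-1 + 1·1.

13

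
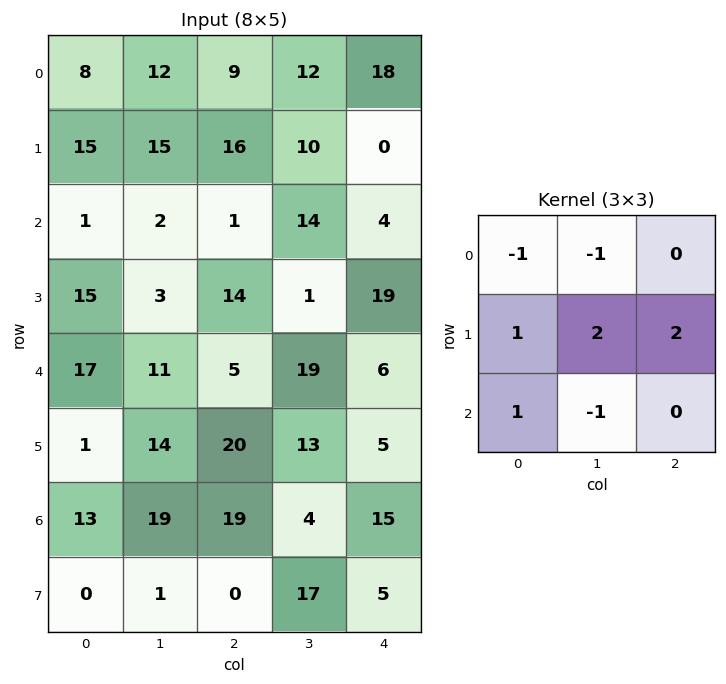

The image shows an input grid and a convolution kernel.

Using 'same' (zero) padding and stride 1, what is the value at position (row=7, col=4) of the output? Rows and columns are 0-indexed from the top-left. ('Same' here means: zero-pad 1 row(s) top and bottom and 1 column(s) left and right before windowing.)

The receptive field on the zero-padded input at this output position is [4 15 0 / 17 5 0 / 0 0 0]. Elementwise product with the kernel and sum: 4·-1 + 15·-1 + 17·1 + 5·2 + 0·2 + 0·1 + 0·-1.

8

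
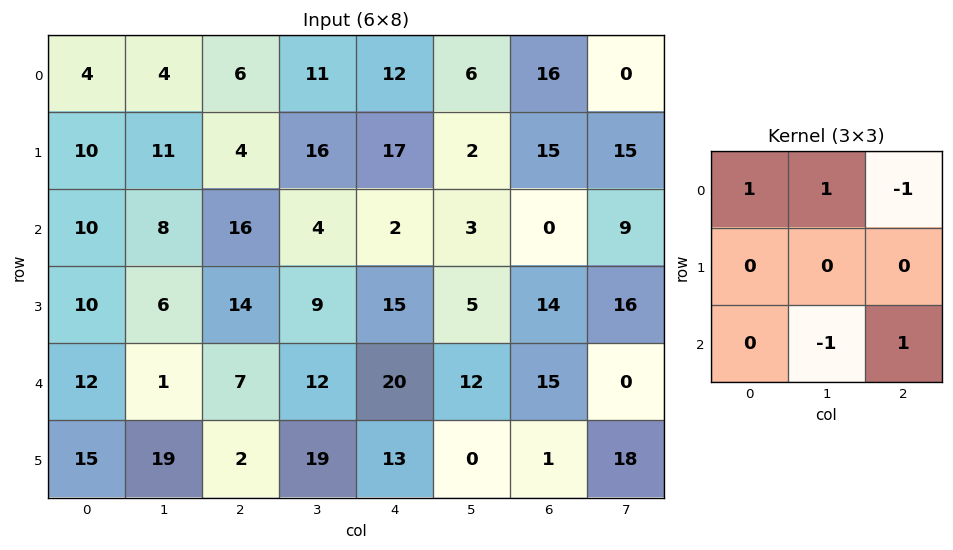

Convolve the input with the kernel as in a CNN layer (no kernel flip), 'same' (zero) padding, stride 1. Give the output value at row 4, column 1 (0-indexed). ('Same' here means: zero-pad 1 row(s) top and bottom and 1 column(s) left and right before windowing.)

-15

The receptive field on the zero-padded input at this output position is [10 6 14 / 12 1 7 / 15 19 2]. Elementwise product with the kernel and sum: 10·1 + 6·1 + 14·-1 + 19·-1 + 2·1.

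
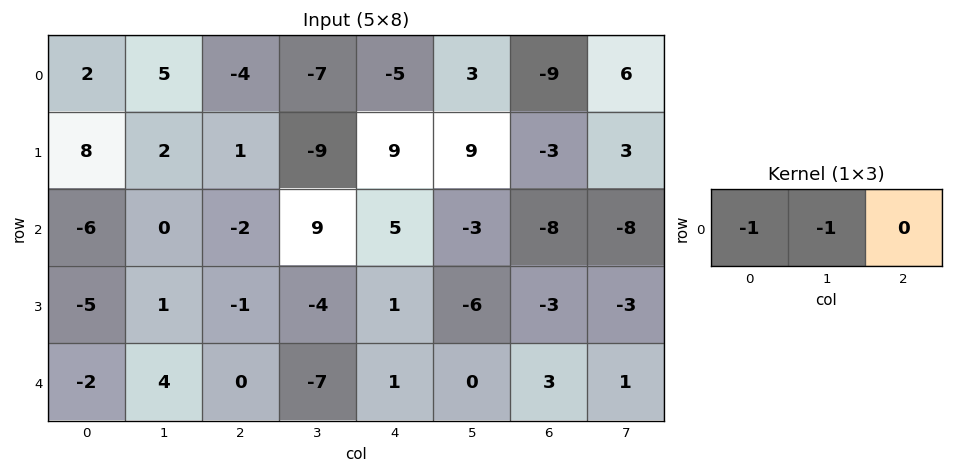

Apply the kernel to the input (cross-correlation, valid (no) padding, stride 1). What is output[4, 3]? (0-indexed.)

The receptive field on the input at this output position is [-7 1 0]. Elementwise product with the kernel and sum: -7·-1 + 1·-1.

6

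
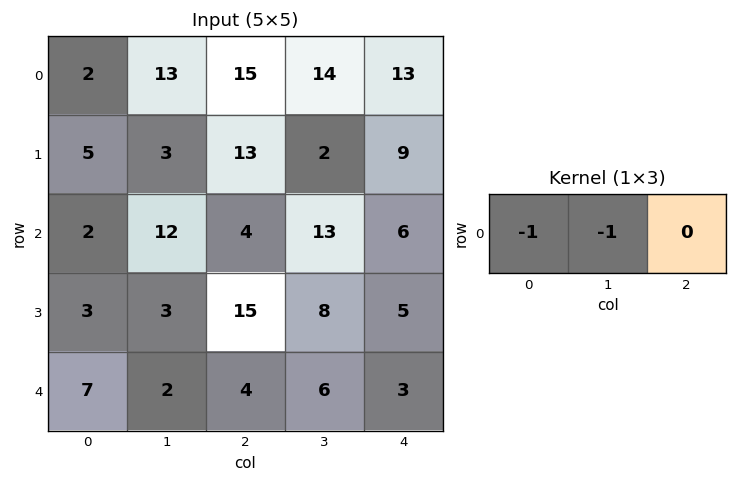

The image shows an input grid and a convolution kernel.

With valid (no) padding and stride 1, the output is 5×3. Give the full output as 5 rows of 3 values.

Output[0,0]: The receptive field on the input at this output position is [2 13 15]. Elementwise product with the kernel and sum: 2·-1 + 13·-1.
Output[0,1]: The receptive field on the input at this output position is [13 15 14]. Elementwise product with the kernel and sum: 13·-1 + 15·-1.

-15 -28 -29
-8 -16 -15
-14 -16 -17
-6 -18 -23
-9 -6 -10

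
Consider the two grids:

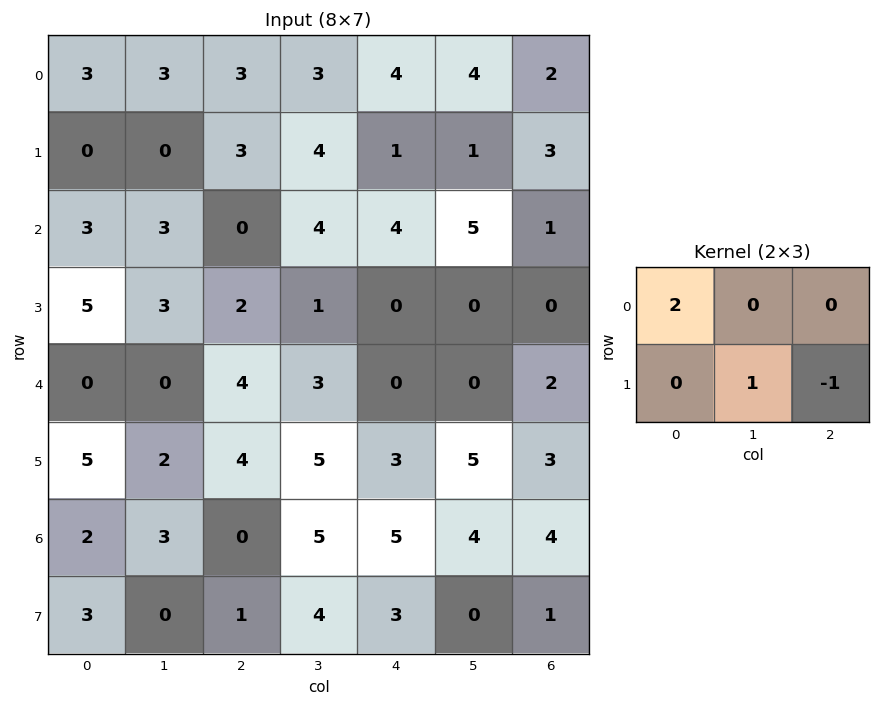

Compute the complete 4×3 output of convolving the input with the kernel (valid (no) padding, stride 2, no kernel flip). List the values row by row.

Output[0,0]: The receptive field on the input at this output position is [3 3 3 / 0 0 3]. Elementwise product with the kernel and sum: 3·2 + 0·1 + 3·-1.
Output[0,1]: The receptive field on the input at this output position is [3 3 4 / 3 4 1]. Elementwise product with the kernel and sum: 3·2 + 4·1 + 1·-1.

3 9 6
7 1 8
-2 10 2
3 1 9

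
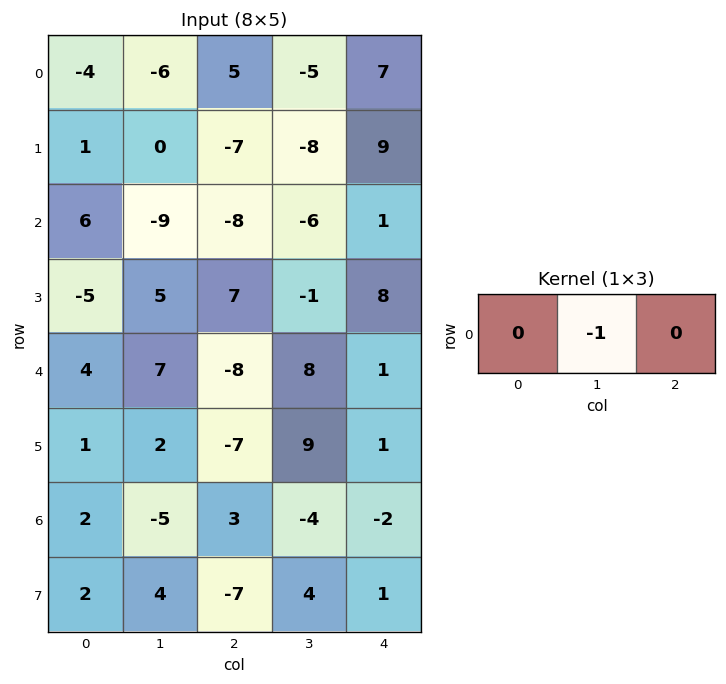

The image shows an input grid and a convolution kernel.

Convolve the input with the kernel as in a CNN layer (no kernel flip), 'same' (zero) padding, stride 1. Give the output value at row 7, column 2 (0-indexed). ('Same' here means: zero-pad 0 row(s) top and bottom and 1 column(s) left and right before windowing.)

7

The receptive field on the zero-padded input at this output position is [4 -7 4]. Elementwise product with the kernel and sum: -7·-1.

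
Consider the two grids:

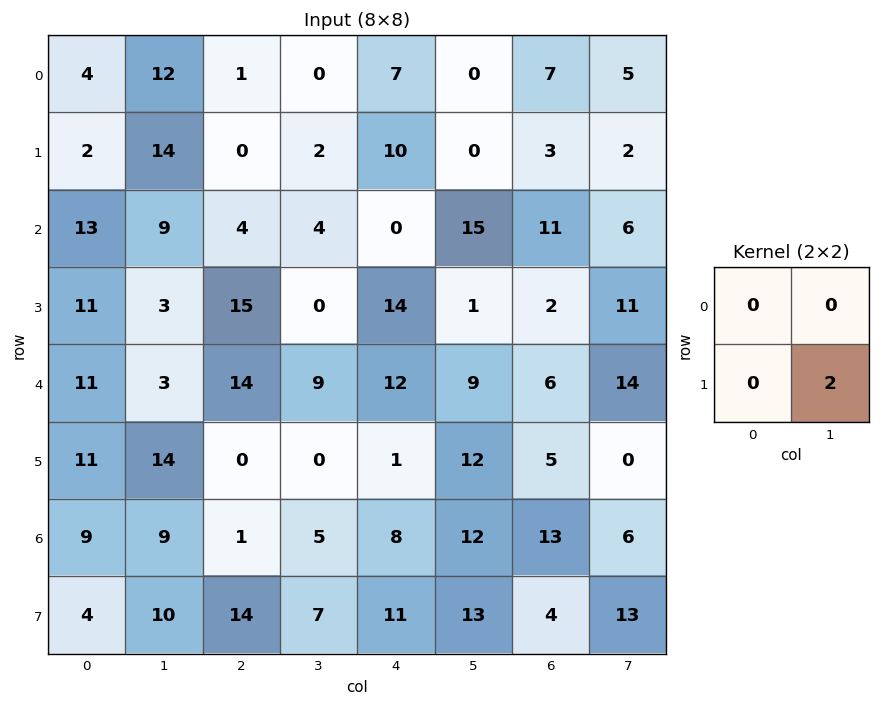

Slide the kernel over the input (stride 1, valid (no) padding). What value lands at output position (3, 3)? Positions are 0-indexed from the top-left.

The receptive field on the input at this output position is [0 14 / 9 12]. Elementwise product with the kernel and sum: 12·2.

24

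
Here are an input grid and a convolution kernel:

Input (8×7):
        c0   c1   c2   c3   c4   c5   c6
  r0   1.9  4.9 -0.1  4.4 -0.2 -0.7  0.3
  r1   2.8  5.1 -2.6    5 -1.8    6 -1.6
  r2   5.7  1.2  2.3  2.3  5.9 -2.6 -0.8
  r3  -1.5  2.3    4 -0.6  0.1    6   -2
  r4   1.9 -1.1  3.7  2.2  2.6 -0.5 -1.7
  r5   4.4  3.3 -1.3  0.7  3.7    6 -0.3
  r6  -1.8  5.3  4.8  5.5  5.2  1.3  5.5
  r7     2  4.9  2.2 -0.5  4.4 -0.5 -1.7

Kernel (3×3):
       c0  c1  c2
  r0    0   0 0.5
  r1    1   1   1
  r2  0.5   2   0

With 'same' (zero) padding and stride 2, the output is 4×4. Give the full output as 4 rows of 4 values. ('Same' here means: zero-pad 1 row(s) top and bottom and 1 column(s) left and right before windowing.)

12.4 6.55 2.4 -0.6
6.45 17.45 8.5 -4.4
10.75 3.55 15.05 0.2
9.15 22.8 23.55 3.15

Output[0,0]: The receptive field on the zero-padded input at this output position is [0 0 0 / 0 1.9 4.9 / 0 2.8 5.1]. Elementwise product with the kernel and sum: 0·0.5 + 0·1 + 1.9·1 + 4.9·1 + 0·0.5 + 2.8·2.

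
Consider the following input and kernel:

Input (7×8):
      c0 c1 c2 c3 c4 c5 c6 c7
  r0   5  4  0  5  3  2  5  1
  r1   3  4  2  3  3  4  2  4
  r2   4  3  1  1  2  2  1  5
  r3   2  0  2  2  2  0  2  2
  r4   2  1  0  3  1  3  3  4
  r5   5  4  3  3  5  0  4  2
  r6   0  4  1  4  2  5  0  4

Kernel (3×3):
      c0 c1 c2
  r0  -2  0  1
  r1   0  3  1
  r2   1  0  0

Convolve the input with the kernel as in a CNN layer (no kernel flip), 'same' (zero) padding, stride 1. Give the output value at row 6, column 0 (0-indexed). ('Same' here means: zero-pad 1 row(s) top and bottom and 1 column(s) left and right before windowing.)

The receptive field on the zero-padded input at this output position is [0 5 4 / 0 0 4 / 0 0 0]. Elementwise product with the kernel and sum: 0·-2 + 4·1 + 0·3 + 4·1 + 0·1.

8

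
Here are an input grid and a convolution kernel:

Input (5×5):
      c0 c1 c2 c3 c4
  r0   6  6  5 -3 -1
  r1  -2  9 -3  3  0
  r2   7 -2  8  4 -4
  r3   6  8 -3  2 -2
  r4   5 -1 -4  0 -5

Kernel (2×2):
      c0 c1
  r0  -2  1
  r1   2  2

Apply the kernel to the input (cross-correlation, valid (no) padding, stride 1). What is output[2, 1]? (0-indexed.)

22

The receptive field on the input at this output position is [-2 8 / 8 -3]. Elementwise product with the kernel and sum: -2·-2 + 8·1 + 8·2 + -3·2.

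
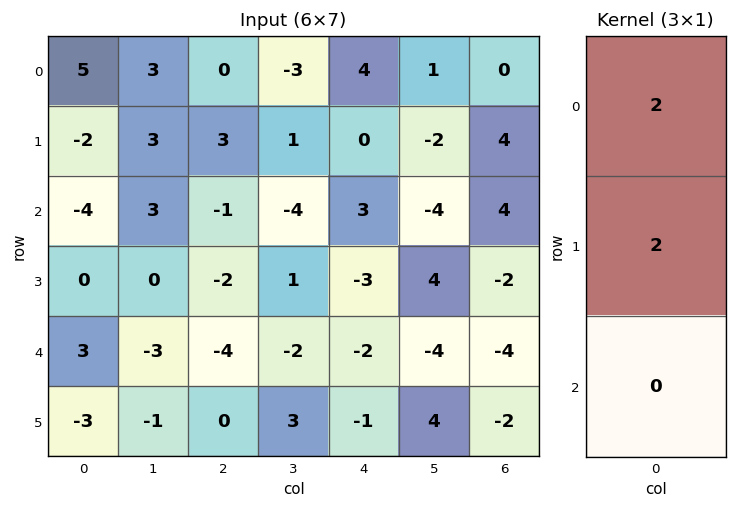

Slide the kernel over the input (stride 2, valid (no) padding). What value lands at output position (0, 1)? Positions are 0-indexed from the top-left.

6

The receptive field on the input at this output position is [0 / 3 / -1]. Elementwise product with the kernel and sum: 0·2 + 3·2.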